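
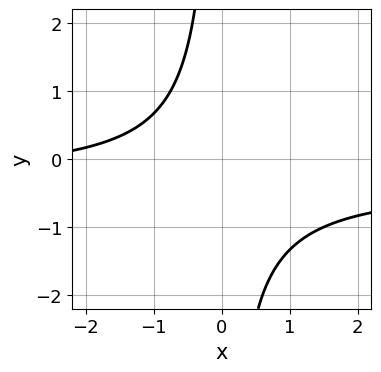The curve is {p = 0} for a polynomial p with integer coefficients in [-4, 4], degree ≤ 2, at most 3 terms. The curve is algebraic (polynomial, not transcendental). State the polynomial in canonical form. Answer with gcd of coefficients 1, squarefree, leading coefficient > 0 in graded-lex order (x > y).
Degree: the shape is more complex than any degree-1 curve, so deg p = 2.
Reading off the gridlines: it misses every integer gridline on the x-axis; no y-intercept at any integer in the box.
The integer polynomial consistent with all of this is the stated p.

3*x*y + x + 3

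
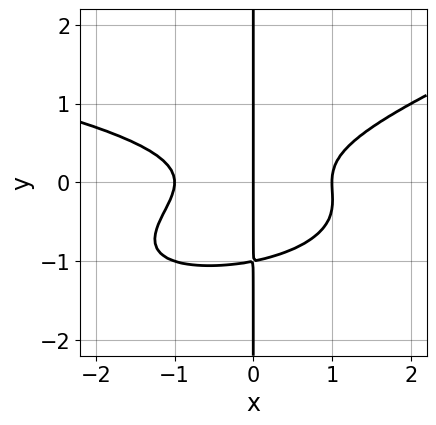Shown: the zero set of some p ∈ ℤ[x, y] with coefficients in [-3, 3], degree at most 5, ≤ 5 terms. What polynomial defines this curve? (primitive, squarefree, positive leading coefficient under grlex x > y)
x^2*y^2 - 3*x*y^3 + x^3 - 2*x*y^2 - x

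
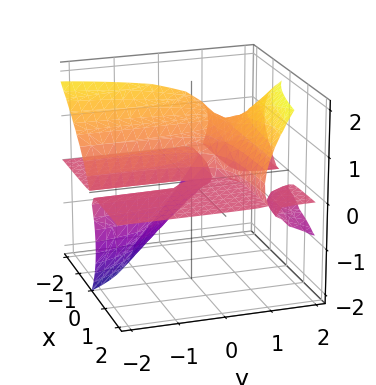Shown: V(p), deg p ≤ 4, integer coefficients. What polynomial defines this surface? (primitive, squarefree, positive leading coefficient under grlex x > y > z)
(a) There are 2 components.
(b) The degree is 3 — no degree-2 surface has this shape.
(c) Against the integer gridlines: every point of the y-axis in the box is on the surface; it crosses the z-axis at the gridline z = 0.
(d) Solving for integer coefficients yields p as stated.

x*y*z + y*z^2 - z^3 - x*z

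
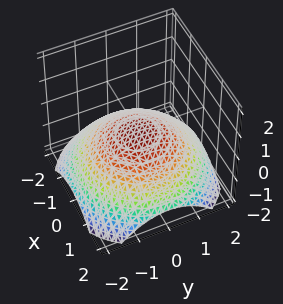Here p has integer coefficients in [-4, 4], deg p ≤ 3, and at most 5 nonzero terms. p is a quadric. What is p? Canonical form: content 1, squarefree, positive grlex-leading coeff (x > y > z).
1. Degree: a single bowl opening along one axis; a quadric, so deg p = 2.
2. By symmetry, every cross-section ⟂ z is a circle, so x, y appear only via x² + y².
3. Checking where it meets the axes: it crosses the x-axis at the gridline x = 0; it meets the z-axis at z = 0 (among the integer gridlines); it crosses the y-axis at the gridline y = 0.
4. Putting this together gives p.

x^2 + y^2 + 3*z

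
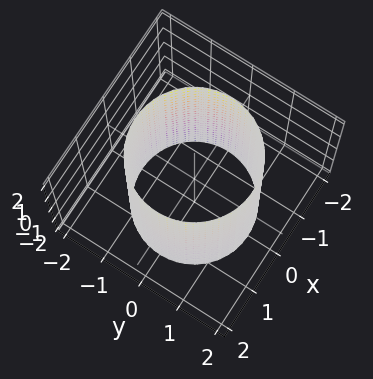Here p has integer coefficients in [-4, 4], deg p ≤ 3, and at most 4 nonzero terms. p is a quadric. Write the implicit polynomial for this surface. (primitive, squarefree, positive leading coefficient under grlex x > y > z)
1. Degree: constant cross-section along one axis; a quadric, so deg p = 2.
2. Symmetry: the z-axis is an axis of rotation, so x and y enter only as x² + y²; it's symmetric under z → −z, forcing even powers of z.
3. Observable constraints: no z-intercept at any integer in the box; a circular section at z = 0 has radius between 1 and 2.
4. Assembling these constraints gives the stated polynomial.

x^2 + y^2 - 2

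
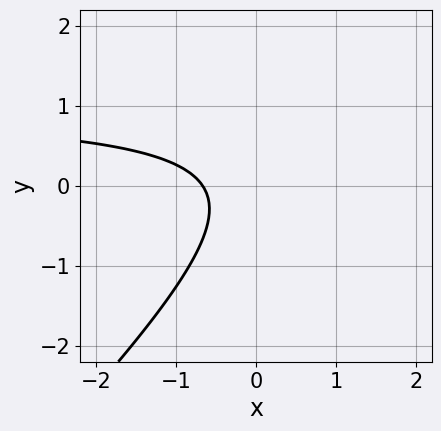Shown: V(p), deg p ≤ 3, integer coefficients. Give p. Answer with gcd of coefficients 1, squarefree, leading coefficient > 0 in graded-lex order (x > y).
First, deg p = 2.
Then, from the axis intercepts and sections: the curve avoids every integer y-axis point in the box.
Finally, solving for integer coefficients yields p as stated.

3*x*y - 3*y^2 - 3*x - 2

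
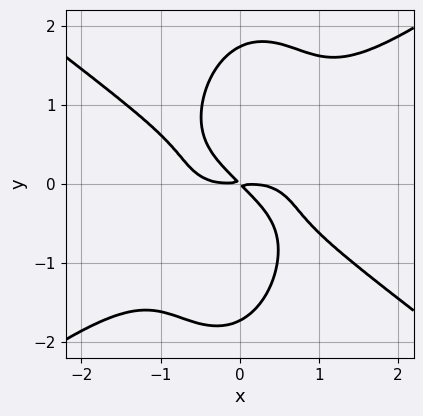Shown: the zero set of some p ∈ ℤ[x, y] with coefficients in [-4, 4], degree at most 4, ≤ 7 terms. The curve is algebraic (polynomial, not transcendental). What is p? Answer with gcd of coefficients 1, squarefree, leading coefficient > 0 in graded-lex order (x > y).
2*x^4 - 3*x^2*y^2 - y^4 + 3*x*y + 3*y^2

Degree: no degree-3 curve has this shape, so deg p = 4.
The integer polynomial consistent with all of this is the stated p.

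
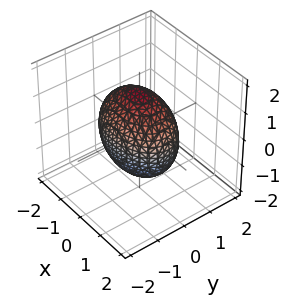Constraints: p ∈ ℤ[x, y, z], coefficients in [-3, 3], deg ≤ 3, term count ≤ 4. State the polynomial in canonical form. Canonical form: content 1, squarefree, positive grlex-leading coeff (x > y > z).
deg p = 2. A closed, bounded, convex surface; a quadric.
Symmetries: it's symmetric under z → −z, forcing even powers of z; mirror symmetry y ↦ −y ⇒ only even powers of y; it's symmetric under x → −x, forcing even powers of x.
From the visible intercepts: among the integer gridlines, it crosses the y-axis at y ∈ {-1, 1}.
The integer polynomial consistent with all of this is the stated p.

x^2 + 2*y^2 + z^2 - 2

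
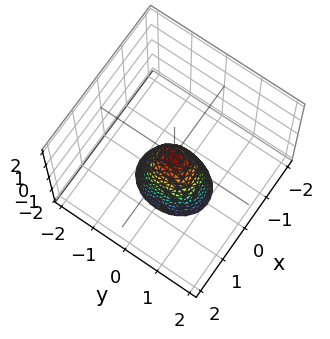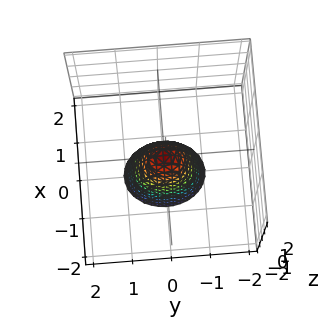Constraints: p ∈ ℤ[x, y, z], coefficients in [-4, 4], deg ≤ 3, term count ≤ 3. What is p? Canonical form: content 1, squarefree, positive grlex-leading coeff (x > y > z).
3*x^2 + 2*y^2 + z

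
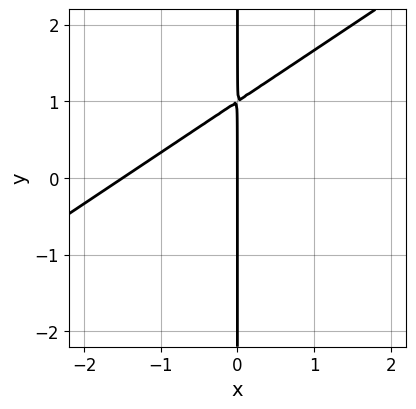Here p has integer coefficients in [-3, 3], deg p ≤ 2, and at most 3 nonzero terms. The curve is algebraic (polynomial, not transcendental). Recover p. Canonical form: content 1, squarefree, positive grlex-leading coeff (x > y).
deg p = 2. The shape is more complex than any degree-1 curve.
Against the integer gridlines: it crosses the x-axis at the gridline x = 0; the visible y-axis segment lies entirely on the curve.
Solving for integer coefficients yields p as stated.

2*x^2 - 3*x*y + 3*x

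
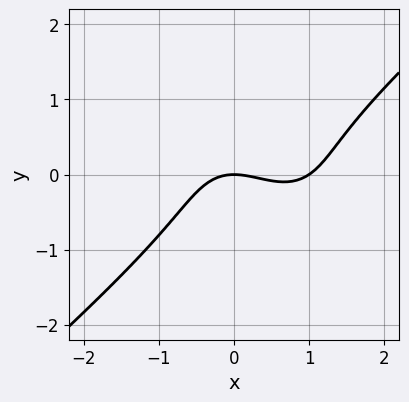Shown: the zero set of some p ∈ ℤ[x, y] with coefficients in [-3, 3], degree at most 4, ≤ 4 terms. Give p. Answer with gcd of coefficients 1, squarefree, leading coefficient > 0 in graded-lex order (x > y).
2*x^3 - 3*y^3 - 2*x^2 - 3*y

First, deg p = 3. The shape is more complex than any degree-2 curve.
Then, from the visible intercepts: among the integer gridlines, it crosses the x-axis at x ∈ {0, 1}; it meets the y-axis at y = 0 (among the integer gridlines).
Finally, together with the visible shape, these determine p as stated.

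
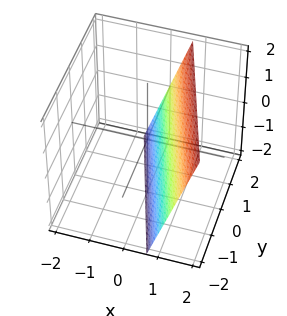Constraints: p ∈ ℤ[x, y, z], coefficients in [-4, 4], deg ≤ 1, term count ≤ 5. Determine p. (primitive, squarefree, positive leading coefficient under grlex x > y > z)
3*x + y - z - 2

First, the degree is 1 — the surface is flat (a plane).
Next, observable constraints: it crosses the y-axis at the gridline y = 2; it meets the z-axis at z = -2 (among the integer gridlines).
Finally, matching integer coefficients to the picture gives p.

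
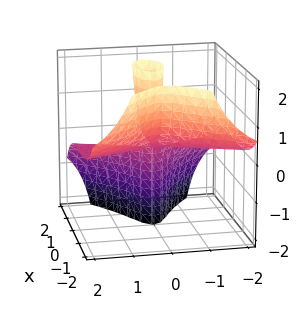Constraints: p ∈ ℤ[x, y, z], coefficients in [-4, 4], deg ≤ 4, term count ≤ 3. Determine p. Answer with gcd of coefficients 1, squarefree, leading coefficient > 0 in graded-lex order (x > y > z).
x^3 + 3*y^2*z - x*z

1. Degree: a generic line meets the surface in up to 3 points, so deg p = 3.
2. From the visible intercepts: every point of the z-axis in the box is on the surface; every point of the y-axis in the box is on the surface; one x-axis crossing is at x = 0.
3. Solving for integer coefficients yields p as stated.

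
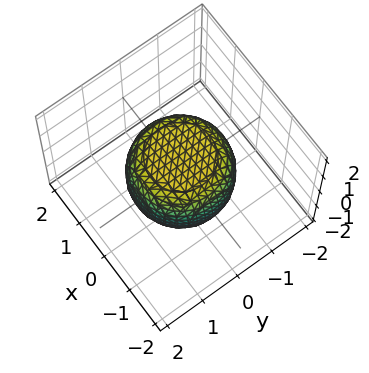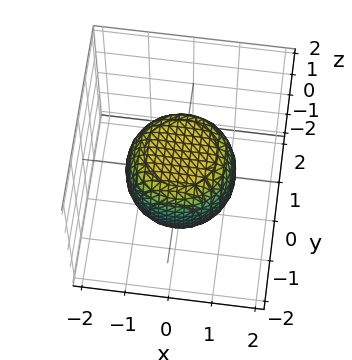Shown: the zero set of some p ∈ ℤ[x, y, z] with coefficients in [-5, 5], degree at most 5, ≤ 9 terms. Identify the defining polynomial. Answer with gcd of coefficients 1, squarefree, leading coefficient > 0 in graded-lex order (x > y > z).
First, deg p = 4. No degree-3 surface has this shape.
Then, by symmetry, the surface is invariant under rotation about z: p = q(x² + y², z).
Then, from the axis intercepts and sections: the z-axis gridline crossings are at z ∈ {-1, 1}; a circular section at z = -1 has radius between 0 and 1.
Finally, the integer polynomial consistent with all of this is the stated p.

2*x^4 + 4*x^2*y^2 + 2*y^4 - x^2 - y^2 + 3*z^2 - 3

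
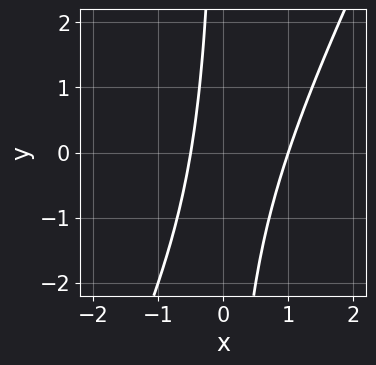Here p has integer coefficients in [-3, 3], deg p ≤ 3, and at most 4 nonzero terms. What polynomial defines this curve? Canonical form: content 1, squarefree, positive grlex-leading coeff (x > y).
2*x^2 - x*y - x - 1

The degree is 2 — the shape is more complex than any degree-1 curve.
Checking where it meets the axes: one x-axis crossing is at x = 1; it misses every integer gridline on the y-axis.
Fitting integer coefficients to these (and the overall shape) gives p.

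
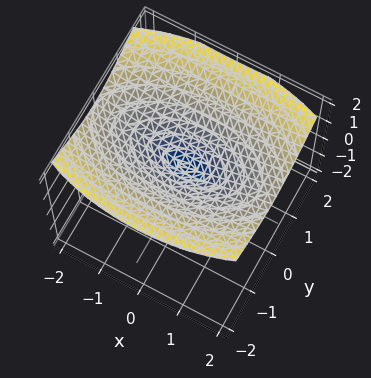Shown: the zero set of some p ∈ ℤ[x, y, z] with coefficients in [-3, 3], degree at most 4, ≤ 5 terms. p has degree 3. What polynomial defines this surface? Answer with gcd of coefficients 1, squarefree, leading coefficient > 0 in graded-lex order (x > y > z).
(a) The degree is 3 — a generic line meets the surface in up to 3 points.
(b) Putting this together gives p.

2*z^3 - x^2 - 3*y^2 - z^2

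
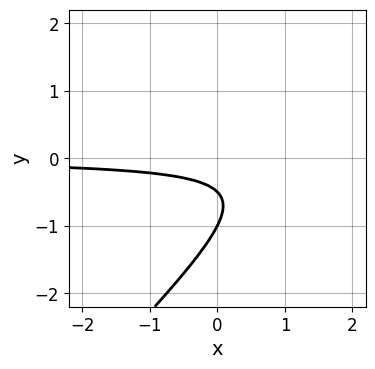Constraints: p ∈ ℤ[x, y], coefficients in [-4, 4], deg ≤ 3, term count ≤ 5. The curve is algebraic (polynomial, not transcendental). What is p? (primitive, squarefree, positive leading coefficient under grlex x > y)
2*x*y - 2*y^2 - 3*y - 1

First, degree: no degree-1 curve has this shape, so deg p = 2.
Next, from the visible intercepts: it crosses the y-axis at the gridline y = -1; it misses every integer gridline on the x-axis.
Finally, the integer polynomial consistent with all of this is the stated p.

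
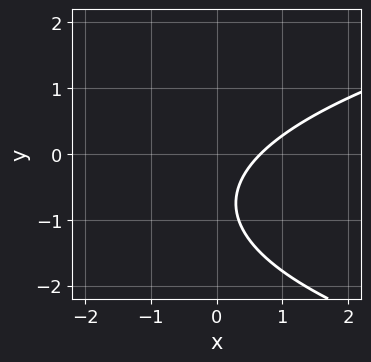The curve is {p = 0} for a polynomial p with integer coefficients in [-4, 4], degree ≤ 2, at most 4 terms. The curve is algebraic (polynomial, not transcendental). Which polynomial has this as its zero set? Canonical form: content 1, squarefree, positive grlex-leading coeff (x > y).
2*y^2 - 3*x + 3*y + 2

First, deg p = 2. No degree-1 curve has this shape.
Next, checking where it meets the axes: the curve avoids every integer y-axis point in the box.
Finally, together with the visible shape, these determine p as stated.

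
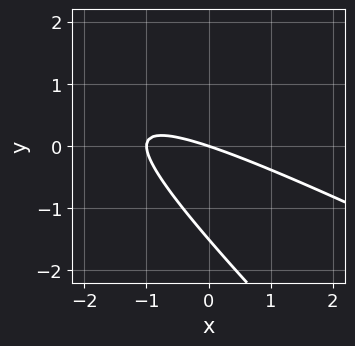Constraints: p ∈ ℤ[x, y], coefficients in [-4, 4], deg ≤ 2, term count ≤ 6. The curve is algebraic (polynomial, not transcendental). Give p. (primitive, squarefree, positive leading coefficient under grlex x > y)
x^2 + 3*x*y + 2*y^2 + x + 3*y

First, degree: a generic line meets the curve in up to 2 points, so deg p = 2.
Then, against the integer gridlines: among the integer gridlines, it crosses the x-axis at x ∈ {-1, 0}; it meets the y-axis at y = 0 (among the integer gridlines).
Finally, these observations pin down the coefficients.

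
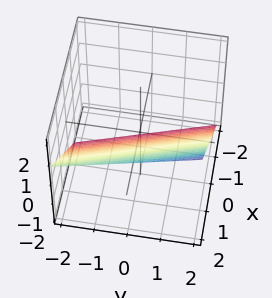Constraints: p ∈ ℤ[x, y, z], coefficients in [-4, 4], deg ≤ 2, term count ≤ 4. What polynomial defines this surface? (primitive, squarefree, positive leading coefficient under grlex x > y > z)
3*x + y - 3*z - 2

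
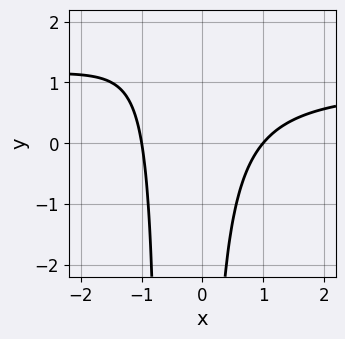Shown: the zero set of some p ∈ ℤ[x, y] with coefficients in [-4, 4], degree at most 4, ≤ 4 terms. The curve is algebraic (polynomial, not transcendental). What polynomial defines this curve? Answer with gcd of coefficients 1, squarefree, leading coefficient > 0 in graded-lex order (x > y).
3*x^2*y - 3*x^2 + 2*x*y + 3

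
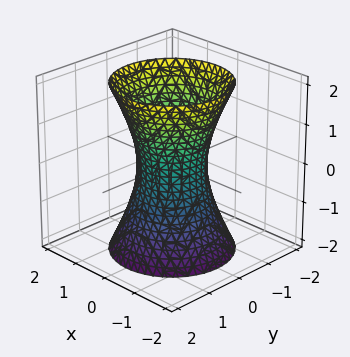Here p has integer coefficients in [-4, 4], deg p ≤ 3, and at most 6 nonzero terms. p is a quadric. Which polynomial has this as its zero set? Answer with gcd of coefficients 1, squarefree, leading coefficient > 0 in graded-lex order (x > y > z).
1. The degree is 2 — one connected sheet with a waist; a quadric.
2. Symmetries: it's symmetric under z → −z, forcing even powers of z; rotational symmetry about the z-axis ⇒ p depends on x, y only through x² + y².
3. Checking where it meets the axes: the surface avoids every integer z-axis point in the box; a circular section at z = 2 has radius between 1 and 2.
4. These observations pin down the coefficients.

3*x^2 + 3*y^2 - z^2 - 2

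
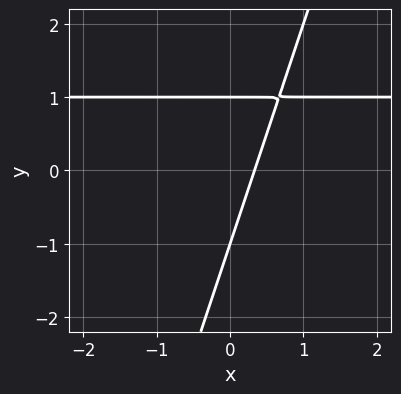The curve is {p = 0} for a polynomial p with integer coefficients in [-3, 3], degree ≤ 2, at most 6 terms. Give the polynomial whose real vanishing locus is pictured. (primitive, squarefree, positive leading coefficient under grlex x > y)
(a) Degree: the shape is more complex than any degree-1 curve, so deg p = 2.
(b) Against the integer gridlines: the y-axis gridline crossings are at y ∈ {-1, 1}.
(c) The integer polynomial consistent with all of this is the stated p.

3*x*y - y^2 - 3*x + 1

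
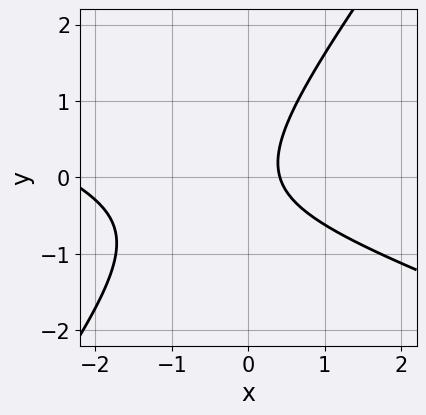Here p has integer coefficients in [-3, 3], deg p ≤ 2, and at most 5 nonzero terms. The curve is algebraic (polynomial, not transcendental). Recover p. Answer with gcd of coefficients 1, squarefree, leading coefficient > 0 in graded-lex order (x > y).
Degree: the shape is more complex than any degree-1 curve, so deg p = 2.
Reading off the gridlines: the curve avoids every integer y-axis point in the box.
Assembling these constraints gives the stated polynomial.

x^2 + 2*x*y - 2*y^2 + 2*x - 1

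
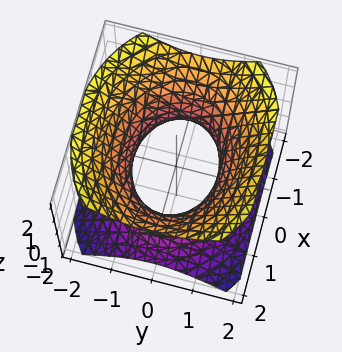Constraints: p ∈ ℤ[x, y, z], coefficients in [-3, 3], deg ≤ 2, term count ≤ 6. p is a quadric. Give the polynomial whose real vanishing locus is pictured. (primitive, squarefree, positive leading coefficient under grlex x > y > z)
1. Degree: one connected sheet with a waist; a quadric, so deg p = 2.
2. Symmetries: it's symmetric under z → −z, forcing even powers of z; mirror symmetry x ↦ −x ⇒ only even powers of x; it's symmetric under y → −y, forcing even powers of y.
3. Reading off the gridlines: the y-axis gridline crossings are at y ∈ {-1, 1}; the surface avoids every integer z-axis point in the box.
4. Together with the visible shape, these determine p as stated.

2*x^2 + 3*y^2 - 3*z^2 - 3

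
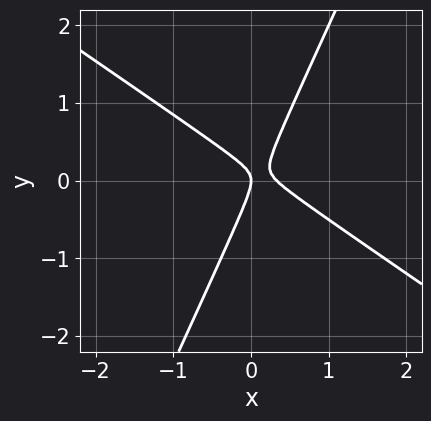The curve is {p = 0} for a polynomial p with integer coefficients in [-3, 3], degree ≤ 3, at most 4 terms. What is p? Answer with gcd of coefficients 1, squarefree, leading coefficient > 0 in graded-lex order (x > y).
3*x^2 + 3*x*y - 2*y^2 - x

1. Degree: no degree-1 curve has this shape, so deg p = 2.
2. Checking where it meets the axes: one x-axis crossing is at x = 0; one y-axis crossing is at y = 0.
3. Fitting integer coefficients to these (and the overall shape) gives p.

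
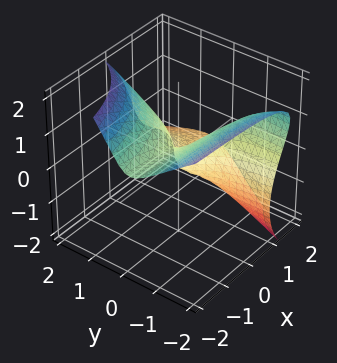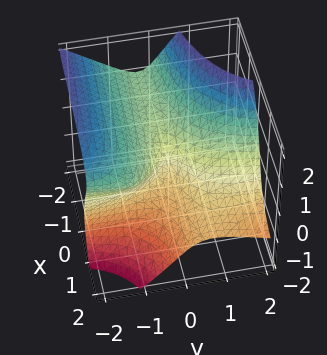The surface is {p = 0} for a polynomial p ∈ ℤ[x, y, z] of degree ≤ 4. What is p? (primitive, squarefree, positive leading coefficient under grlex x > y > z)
deg p = 3.
Checking where it meets the axes: it crosses the y-axis at the gridline y = 0; it meets the x-axis at x = 0 (among the integer gridlines); it meets the z-axis at z = 0 (among the integer gridlines).
Matching integer coefficients to the picture gives p.

3*x*y^2 + 3*x*y*z + 2*z^3 - 3*y^2 + x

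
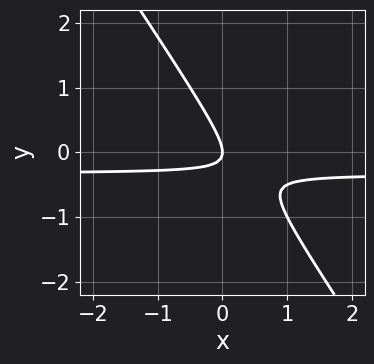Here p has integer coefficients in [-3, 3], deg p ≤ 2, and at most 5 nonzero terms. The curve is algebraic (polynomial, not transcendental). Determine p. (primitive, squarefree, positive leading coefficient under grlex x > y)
3*x*y + 2*y^2 + x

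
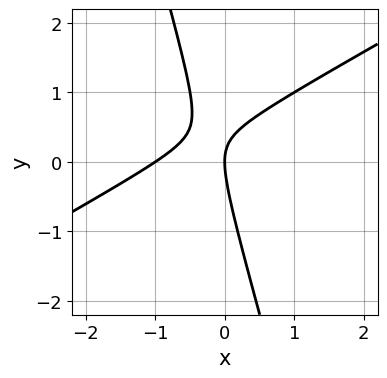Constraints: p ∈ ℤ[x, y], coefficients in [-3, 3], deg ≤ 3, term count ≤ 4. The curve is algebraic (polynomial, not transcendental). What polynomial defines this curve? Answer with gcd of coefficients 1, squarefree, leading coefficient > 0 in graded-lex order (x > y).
2*x^2 - 3*x*y - y^2 + 2*x

(a) deg p = 2.
(b) Observable constraints: it meets the y-axis at y = 0 (among the integer gridlines); the x-axis gridline crossings are at x ∈ {-1, 0}.
(c) Assembling these constraints gives the stated polynomial.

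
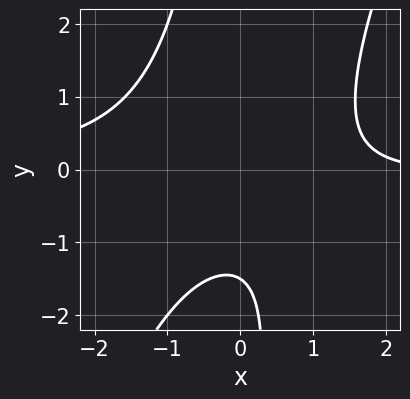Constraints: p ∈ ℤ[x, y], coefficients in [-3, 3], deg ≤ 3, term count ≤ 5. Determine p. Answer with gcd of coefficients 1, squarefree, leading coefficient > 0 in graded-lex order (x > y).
2*x^2*y - x*y^2 + x - 2*y - 3

1. The degree is 3 — no degree-2 curve has this shape.
2. Reading off the gridlines: no x-intercept at any integer in the box.
3. The integer polynomial consistent with all of this is the stated p.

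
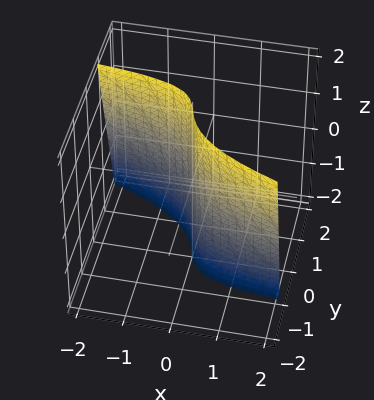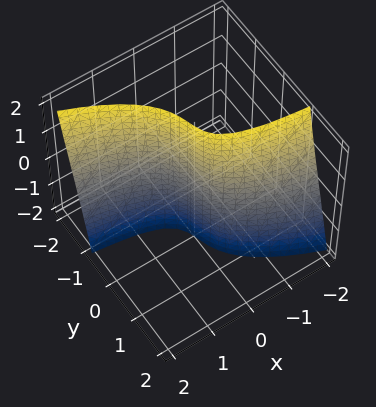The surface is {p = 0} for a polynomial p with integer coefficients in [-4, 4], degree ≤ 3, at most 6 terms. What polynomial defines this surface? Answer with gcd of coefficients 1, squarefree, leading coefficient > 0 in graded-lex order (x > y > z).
x*y*z - 2*y^3 - 3*x - y

First, the degree is 3 — a generic line meets the surface in up to 3 points.
Next, reading off the gridlines: the visible z-axis segment lies entirely on the surface; it crosses the x-axis at the gridline x = 0; one y-axis crossing is at y = 0.
Finally, these observations pin down the coefficients.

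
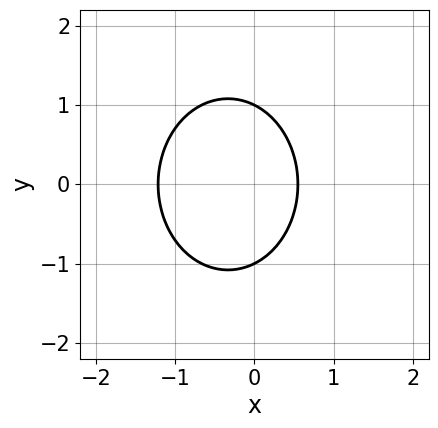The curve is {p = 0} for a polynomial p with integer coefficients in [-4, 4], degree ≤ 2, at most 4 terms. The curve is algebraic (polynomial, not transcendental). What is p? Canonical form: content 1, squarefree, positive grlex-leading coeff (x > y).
First, the degree is 2 — the shape is more complex than any degree-1 curve.
Then, symmetries: the y ↦ −y reflection is a symmetry, so y appears only in even powers.
Next, from the visible intercepts: among the integer gridlines, it crosses the y-axis at y ∈ {-1, 1}.
Finally, putting this together gives p.

3*x^2 + 2*y^2 + 2*x - 2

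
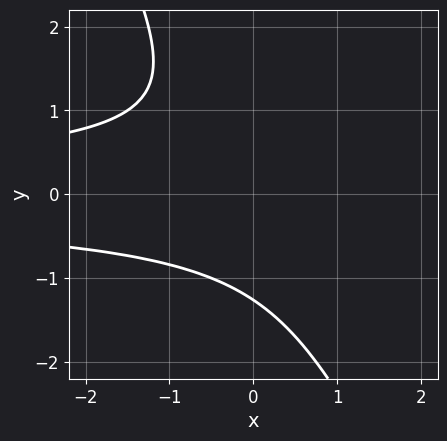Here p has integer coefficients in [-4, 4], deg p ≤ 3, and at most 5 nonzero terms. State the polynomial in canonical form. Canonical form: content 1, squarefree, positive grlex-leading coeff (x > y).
deg p = 3. A generic line meets the curve in up to 3 points.
Observable constraints: the curve avoids every integer x-axis point in the box.
The integer polynomial consistent with all of this is the stated p.

2*x*y^2 + y^3 + 2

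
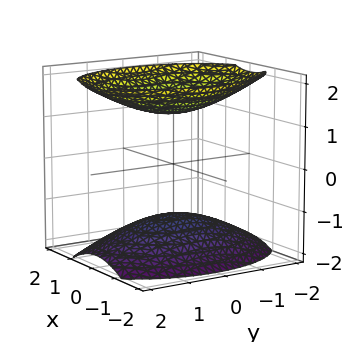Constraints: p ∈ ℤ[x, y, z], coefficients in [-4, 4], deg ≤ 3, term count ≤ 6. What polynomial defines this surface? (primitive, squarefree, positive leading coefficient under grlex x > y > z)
2*x^2 + y^2 - 2*z^2 + 3

1. The picture has 2 separate pieces.
2. The degree is 2 — two sheets facing apart; a quadric.
3. Symmetries: the x ↦ −x reflection is a symmetry, so x appears only in even powers; the z ↦ −z reflection is a symmetry, so z appears only in even powers; the y ↦ −y reflection is a symmetry, so y appears only in even powers.
4. Observable constraints: the surface avoids every integer y-axis point in the box; it misses every integer gridline on the x-axis.
5. Fitting integer coefficients to these (and the overall shape) gives p.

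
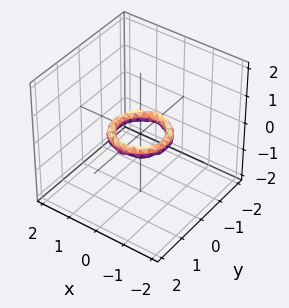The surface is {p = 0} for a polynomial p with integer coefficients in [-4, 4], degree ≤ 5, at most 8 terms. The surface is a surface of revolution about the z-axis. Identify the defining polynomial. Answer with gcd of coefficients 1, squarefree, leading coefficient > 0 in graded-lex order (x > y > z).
2*x^4 + 4*x^2*y^2 + 2*y^4 - 3*x^2 - 3*y^2 + 3*z^2 + 1

First, degree: the shape is more complex than any degree-3 surface, so deg p = 4.
Then, symmetry: every cross-section ⟂ z is a circle, so x, y appear only via x² + y².
Then, observable constraints: a circular section at z = 0 has radius between 0 and 1; the x-axis gridline crossings are at x ∈ {-1, 1}; the y-axis gridline crossings are at y ∈ {-1, 1}.
Finally, fitting integer coefficients to these (and the overall shape) gives p.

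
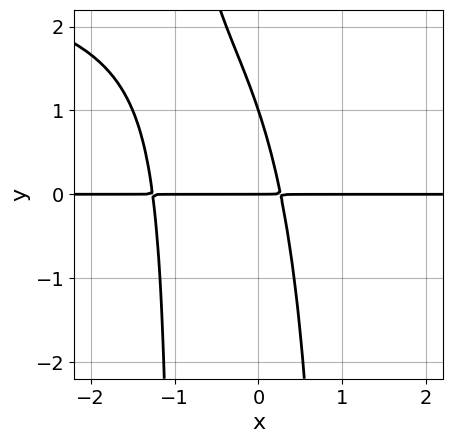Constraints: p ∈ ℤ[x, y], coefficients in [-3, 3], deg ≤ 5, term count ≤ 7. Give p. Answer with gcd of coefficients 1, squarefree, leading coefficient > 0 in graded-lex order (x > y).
1. The degree is 4 — a generic line meets the curve in up to 4 points.
2. Reading off the gridlines: the visible x-axis segment lies entirely on the curve; the y-axis gridline crossings are at y ∈ {0, 1}.
3. Assembling these constraints gives the stated polynomial.

x^2*y^2 - 3*x^2*y - 3*x*y - y^2 + y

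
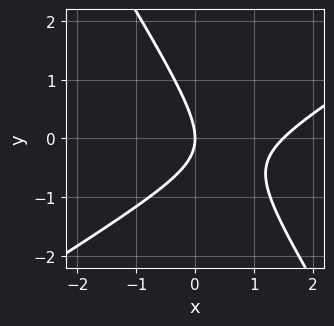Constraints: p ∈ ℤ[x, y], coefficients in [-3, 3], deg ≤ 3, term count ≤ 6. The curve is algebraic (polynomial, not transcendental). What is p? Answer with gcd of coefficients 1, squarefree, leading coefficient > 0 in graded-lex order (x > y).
deg p = 2. The shape is more complex than any degree-1 curve.
Observable constraints: it meets the x-axis at x = 0 (among the integer gridlines); it crosses the y-axis at the gridline y = 0.
Putting this together gives p.

2*x^2 - 2*x*y - 2*y^2 - 3*x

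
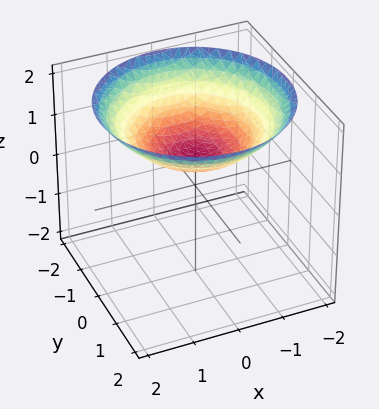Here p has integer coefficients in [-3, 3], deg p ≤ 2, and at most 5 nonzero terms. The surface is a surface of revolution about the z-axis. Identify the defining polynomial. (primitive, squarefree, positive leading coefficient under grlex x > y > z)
x^2 + y^2 - 3*z + 2

(a) The degree is 2 — no degree-1 surface has this shape.
(b) Symmetries: every cross-section ⟂ z is a circle, so x, y appear only via x² + y².
(c) From the axis intercepts and sections: a circular section at z = 1 has radius exactly 1; it misses every integer gridline on the y-axis.
(d) Fitting integer coefficients to these (and the overall shape) gives p.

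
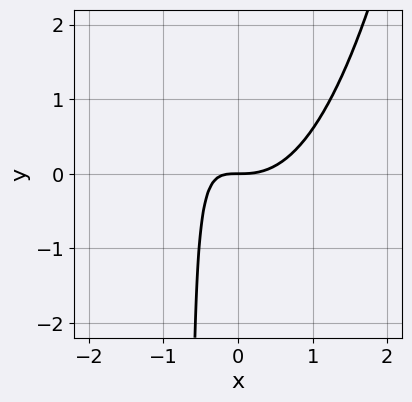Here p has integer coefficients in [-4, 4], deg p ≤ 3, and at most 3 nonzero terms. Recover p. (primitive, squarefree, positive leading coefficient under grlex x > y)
1. The degree is 3 — no degree-2 curve has this shape.
2. Checking where it meets the axes: it meets the x-axis at x = 0 (among the integer gridlines); it meets the y-axis at y = 0 (among the integer gridlines).
3. The integer polynomial consistent with all of this is the stated p.

3*x^3 - 3*x*y - 2*y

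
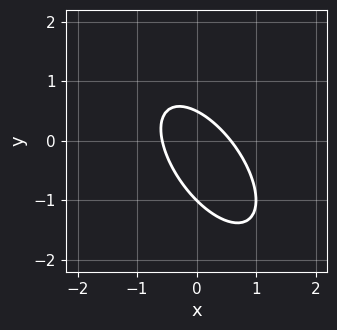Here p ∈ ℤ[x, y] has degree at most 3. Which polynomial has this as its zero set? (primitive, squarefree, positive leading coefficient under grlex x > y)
The degree is 2 — the shape is more complex than any degree-1 curve.
Observable constraints: one y-axis crossing is at y = -1.
Matching integer coefficients to the picture gives p.

3*x^2 + 3*x*y + 2*y^2 + y - 1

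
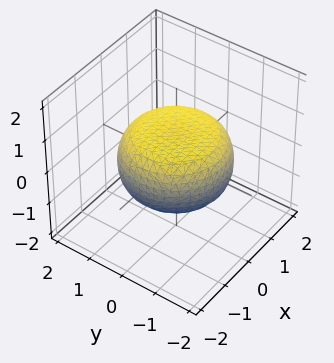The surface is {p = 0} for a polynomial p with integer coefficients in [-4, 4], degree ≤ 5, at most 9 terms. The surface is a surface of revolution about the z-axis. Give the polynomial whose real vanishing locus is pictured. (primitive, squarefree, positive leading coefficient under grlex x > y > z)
(a) The degree is 4 — no degree-3 surface has this shape.
(b) Symmetries: every cross-section ⟂ z is a circle, so x, y appear only via x² + y².
(c) Observable constraints: a circular section at z = 0 has radius between 1 and 2.
(d) These observations pin down the coefficients.

x^4 + 2*x^2*y^2 + y^4 - x^2 - y^2 + 3*z^2 - 2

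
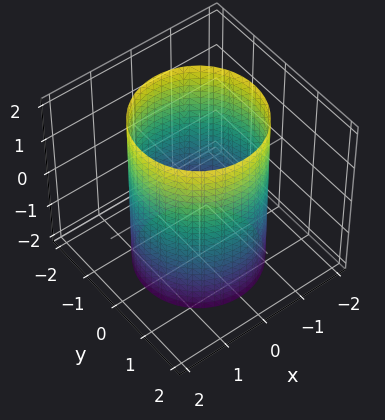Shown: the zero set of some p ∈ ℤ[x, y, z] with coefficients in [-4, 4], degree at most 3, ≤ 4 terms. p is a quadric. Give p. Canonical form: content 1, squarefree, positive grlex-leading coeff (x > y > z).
1. Degree: a cylinder; a quadric, so deg p = 2.
2. Symmetries: the z ↦ −z reflection is a symmetry, so z appears only in even powers; the z-axis is an axis of rotation, so x and y enter only as x² + y².
3. Checking where it meets the axes: no z-intercept at any integer in the box; a circular section at z = 2 has radius between 1 and 2.
4. Assembling these constraints gives the stated polynomial.

x^2 + y^2 - 2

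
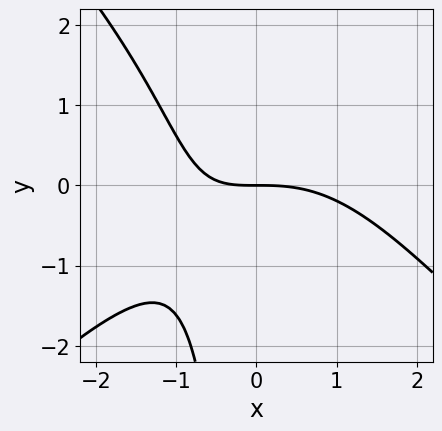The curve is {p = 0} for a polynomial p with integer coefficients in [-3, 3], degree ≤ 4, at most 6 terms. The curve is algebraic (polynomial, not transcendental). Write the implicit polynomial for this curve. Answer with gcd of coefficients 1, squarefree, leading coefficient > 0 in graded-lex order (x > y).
(a) deg p = 3.
(b) Checking where it meets the axes: one x-axis crossing is at x = 0; it crosses the y-axis at the gridline y = 0.
(c) Assembling these constraints gives the stated polynomial.

x^3 - x*y^2 + 2*x*y + 3*y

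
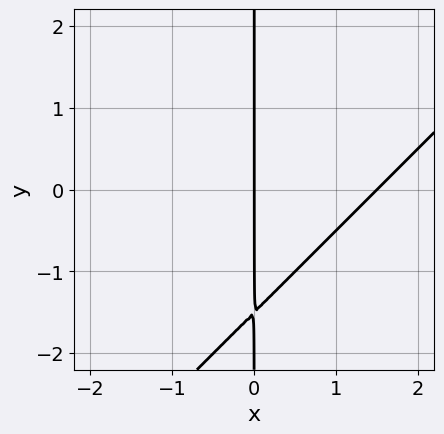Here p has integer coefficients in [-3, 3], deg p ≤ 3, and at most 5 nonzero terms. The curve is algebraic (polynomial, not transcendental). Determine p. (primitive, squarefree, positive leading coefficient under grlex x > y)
2*x^2 - 2*x*y - 3*x

1. Degree: the shape is more complex than any degree-1 curve, so deg p = 2.
2. Reading off the gridlines: the visible y-axis segment lies entirely on the curve; it crosses the x-axis at the gridline x = 0.
3. Putting this together gives p.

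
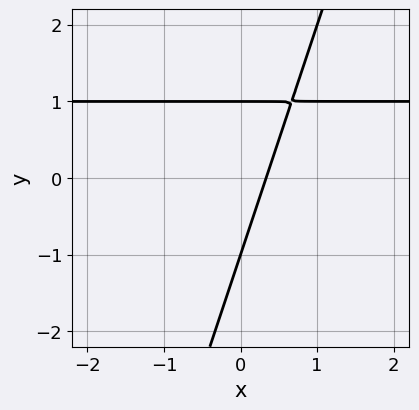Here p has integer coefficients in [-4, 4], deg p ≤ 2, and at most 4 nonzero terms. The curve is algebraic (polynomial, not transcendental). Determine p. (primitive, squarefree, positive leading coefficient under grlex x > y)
1. deg p = 2. A generic line meets the curve in up to 2 points.
2. Observable constraints: the y-axis gridline crossings are at y ∈ {-1, 1}.
3. Together with the visible shape, these determine p as stated.

3*x*y - y^2 - 3*x + 1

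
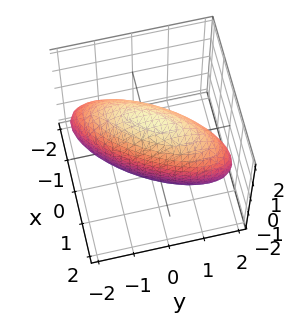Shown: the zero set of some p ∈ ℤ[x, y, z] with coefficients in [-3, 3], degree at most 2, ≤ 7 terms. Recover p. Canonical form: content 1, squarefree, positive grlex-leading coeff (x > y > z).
2*x^2 - 2*x*y + y^2 + z^2 - 2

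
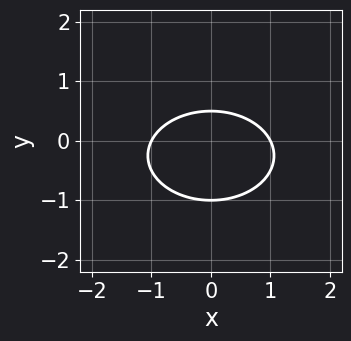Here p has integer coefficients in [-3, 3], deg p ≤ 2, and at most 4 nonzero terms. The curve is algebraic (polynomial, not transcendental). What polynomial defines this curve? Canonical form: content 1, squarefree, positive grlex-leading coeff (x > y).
x^2 + 2*y^2 + y - 1

First, deg p = 2.
Then, symmetries: mirror symmetry x ↦ −x ⇒ only even powers of x.
Next, from the axis intercepts and sections: it crosses the y-axis at the gridline y = -1; the x-axis gridline crossings are at x ∈ {-1, 1}.
Finally, solving for integer coefficients yields p as stated.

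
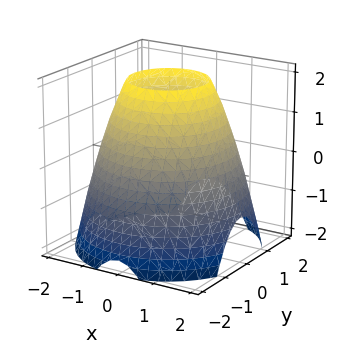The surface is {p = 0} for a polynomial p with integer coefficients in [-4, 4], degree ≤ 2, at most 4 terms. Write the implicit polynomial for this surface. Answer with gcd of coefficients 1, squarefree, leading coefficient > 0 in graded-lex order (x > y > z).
x^2 + y^2 + z - 3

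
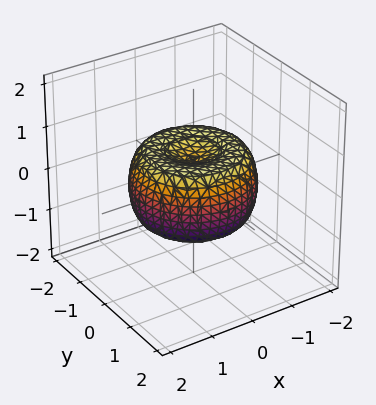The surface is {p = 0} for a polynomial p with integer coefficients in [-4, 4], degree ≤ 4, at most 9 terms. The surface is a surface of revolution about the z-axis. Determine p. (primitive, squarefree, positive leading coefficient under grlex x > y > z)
1. Degree: a generic line meets the surface in up to 4 points, so deg p = 4.
2. Symmetries: rotational symmetry about the z-axis ⇒ p depends on x, y only through x² + y².
3. Reading off the gridlines: a circular section at z = 0 has radius between 1 and 2.
4. Solving for integer coefficients yields p as stated.

2*x^4 + 4*x^2*y^2 + 2*y^4 - 3*x^2 - 3*y^2 + 3*z^2 - 1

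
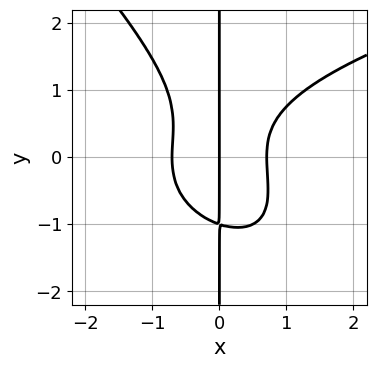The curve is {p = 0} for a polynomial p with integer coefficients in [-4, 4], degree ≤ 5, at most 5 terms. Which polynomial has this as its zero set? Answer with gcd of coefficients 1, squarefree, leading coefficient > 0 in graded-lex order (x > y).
x^2*y^2 + x*y^3 - 2*x^3 + x

First, degree: the shape is more complex than any degree-3 curve, so deg p = 4.
Then, checking where it meets the axes: every point of the y-axis in the box is on the curve; it meets the x-axis at x = 0 (among the integer gridlines).
Finally, putting this together gives p.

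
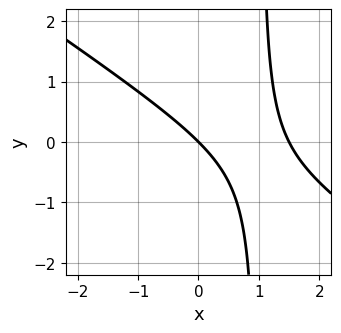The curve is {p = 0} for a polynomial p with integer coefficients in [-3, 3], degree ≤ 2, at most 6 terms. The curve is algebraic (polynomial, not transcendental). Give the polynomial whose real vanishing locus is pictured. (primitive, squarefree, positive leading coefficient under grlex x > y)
1. Degree: the shape is more complex than any degree-1 curve, so deg p = 2.
2. Against the integer gridlines: it meets the y-axis at y = 0 (among the integer gridlines); it crosses the x-axis at the gridline x = 0.
3. The integer polynomial consistent with all of this is the stated p.

2*x^2 + 3*x*y - 3*x - 3*y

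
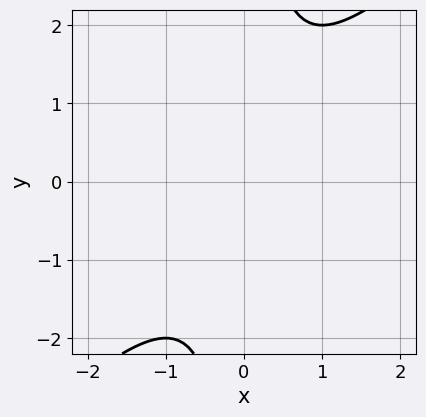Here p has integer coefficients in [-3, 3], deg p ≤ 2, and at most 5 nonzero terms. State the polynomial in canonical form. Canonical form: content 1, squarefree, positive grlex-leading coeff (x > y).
x^2 - x*y + 1

Degree: no degree-1 curve has this shape, so deg p = 2.
Against the integer gridlines: it misses every integer gridline on the x-axis; it misses every integer gridline on the y-axis.
Putting this together gives p.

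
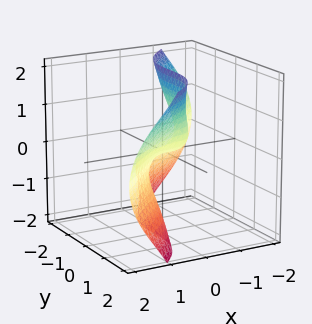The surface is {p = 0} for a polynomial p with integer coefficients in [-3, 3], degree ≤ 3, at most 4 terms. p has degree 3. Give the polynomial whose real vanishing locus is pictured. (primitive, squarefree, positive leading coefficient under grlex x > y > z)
(a) deg p = 3.
(b) Checking where it meets the axes: one z-axis crossing is at z = 0; it meets the x-axis at x = 0 (among the integer gridlines); it meets the y-axis at y = 0 (among the integer gridlines).
(c) Together with the visible shape, these determine p as stated.

x^3 + 2*x*z^2 - y^3 + z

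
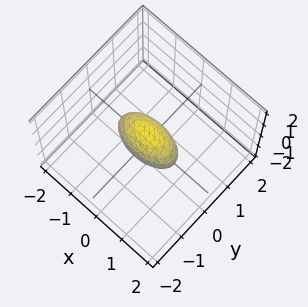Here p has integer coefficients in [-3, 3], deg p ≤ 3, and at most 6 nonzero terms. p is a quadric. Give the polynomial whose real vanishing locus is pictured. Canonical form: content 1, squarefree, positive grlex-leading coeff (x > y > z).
1. The degree is 2 — bounded and convex; a quadric.
2. Symmetries: mirror symmetry y ↦ −y ⇒ only even powers of y; mirror symmetry z ↦ −z ⇒ only even powers of z; it's symmetric under x → −x, forcing even powers of x.
3. From the visible intercepts: among the integer gridlines, it crosses the x-axis at x ∈ {-1, 1}.
4. Putting this together gives p.

x^2 + 3*y^2 + 2*z^2 - 1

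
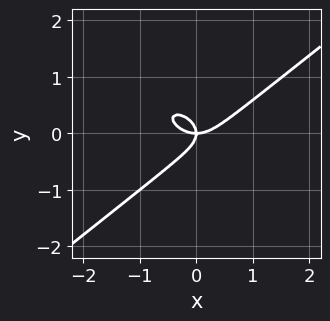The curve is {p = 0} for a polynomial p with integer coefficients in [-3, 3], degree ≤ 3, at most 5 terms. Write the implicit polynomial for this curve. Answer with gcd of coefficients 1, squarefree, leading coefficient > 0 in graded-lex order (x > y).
x^3 - 2*y^3 - x*y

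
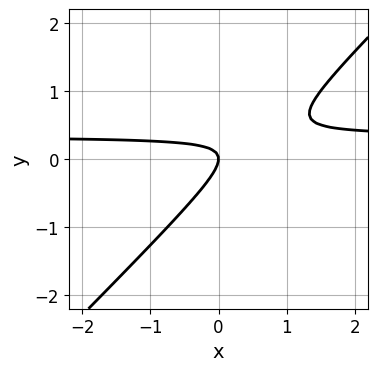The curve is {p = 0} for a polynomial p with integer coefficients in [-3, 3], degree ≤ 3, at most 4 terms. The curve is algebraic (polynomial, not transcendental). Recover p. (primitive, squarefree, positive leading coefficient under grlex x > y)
First, the degree is 2 — the shape is more complex than any degree-1 curve.
Next, reading off the gridlines: one x-axis crossing is at x = 0; one y-axis crossing is at y = 0.
Finally, matching integer coefficients to the picture gives p.

3*x*y - 3*y^2 - x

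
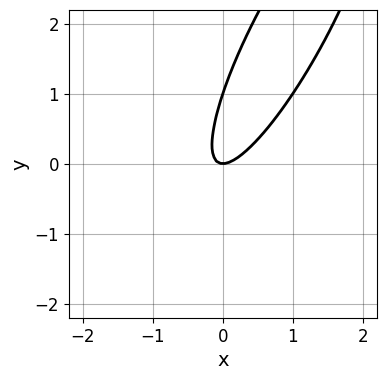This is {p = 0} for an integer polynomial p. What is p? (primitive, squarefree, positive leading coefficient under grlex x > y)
First, deg p = 2. A generic line meets the curve in up to 2 points.
Next, observable constraints: among the integer gridlines, it crosses the y-axis at y ∈ {0, 1}; it crosses the x-axis at the gridline x = 0.
Finally, matching integer coefficients to the picture gives p.

3*x^2 - 3*x*y + y^2 - y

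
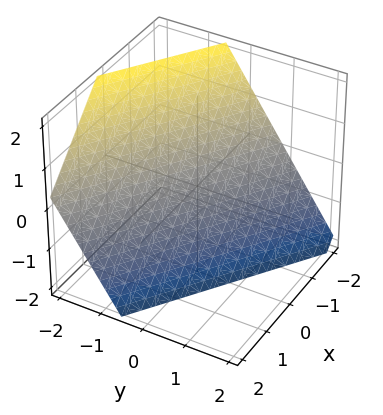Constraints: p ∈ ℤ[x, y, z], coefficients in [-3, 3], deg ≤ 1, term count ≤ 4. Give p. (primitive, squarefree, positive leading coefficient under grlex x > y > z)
(a) Degree: every cross-section is a straight line — this is a plane, so deg p = 1.
(b) Checking where it meets the axes: it meets the x-axis at x = -1 (among the integer gridlines); it meets the z-axis at z = -1 (among the integer gridlines).
(c) Fitting integer coefficients to these (and the overall shape) gives p.

2*x + 3*y + 2*z + 2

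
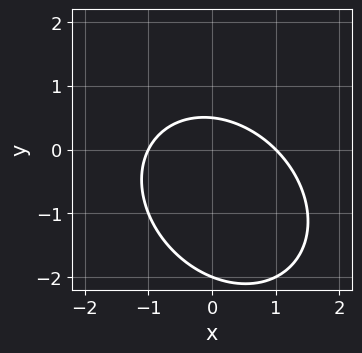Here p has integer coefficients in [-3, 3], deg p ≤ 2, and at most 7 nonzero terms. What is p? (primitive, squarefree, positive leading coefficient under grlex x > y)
2*x^2 + x*y + 2*y^2 + 3*y - 2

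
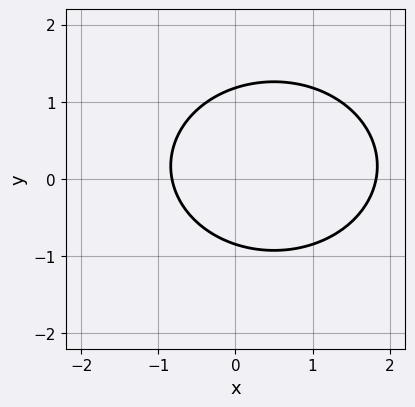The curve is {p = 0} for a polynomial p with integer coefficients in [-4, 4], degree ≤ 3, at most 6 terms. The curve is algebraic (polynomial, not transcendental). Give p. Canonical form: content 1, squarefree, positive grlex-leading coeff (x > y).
First, deg p = 2. A generic line meets the curve in up to 2 points.
Finally, the integer polynomial consistent with all of this is the stated p.

2*x^2 + 3*y^2 - 2*x - y - 3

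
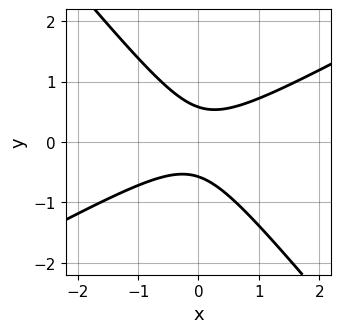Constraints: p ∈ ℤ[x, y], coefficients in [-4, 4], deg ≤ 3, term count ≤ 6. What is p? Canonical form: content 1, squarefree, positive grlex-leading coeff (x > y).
2*x^2 - 2*x*y - 3*y^2 + 1

1. The degree is 2 — a generic line meets the curve in up to 2 points.
2. Against the integer gridlines: it misses every integer gridline on the x-axis.
3. Solving for integer coefficients yields p as stated.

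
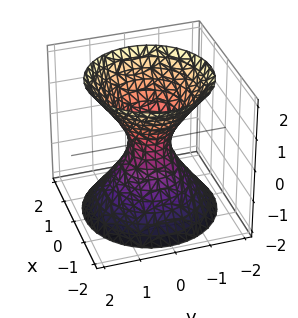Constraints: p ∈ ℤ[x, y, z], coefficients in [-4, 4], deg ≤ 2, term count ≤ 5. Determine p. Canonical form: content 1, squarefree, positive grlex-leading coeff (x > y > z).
3*x^2 + 3*y^2 - 2*z^2 - 1

(a) deg p = 2. A generic line meets the surface in up to 2 points.
(b) Symmetries: the z-axis is an axis of rotation, so x and y enter only as x² + y².
(c) Checking where it meets the axes: the surface avoids every integer z-axis point in the box; a circular section at z = -2 has radius between 1 and 2.
(d) Fitting integer coefficients to these (and the overall shape) gives p.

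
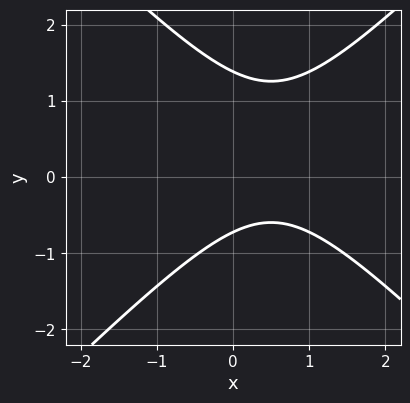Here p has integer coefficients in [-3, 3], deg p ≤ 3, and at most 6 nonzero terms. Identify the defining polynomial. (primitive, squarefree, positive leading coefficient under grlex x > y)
3*x^2 - 3*y^2 - 3*x + 2*y + 3

deg p = 2. No degree-1 curve has this shape.
Checking where it meets the axes: the curve avoids every integer x-axis point in the box.
The integer polynomial consistent with all of this is the stated p.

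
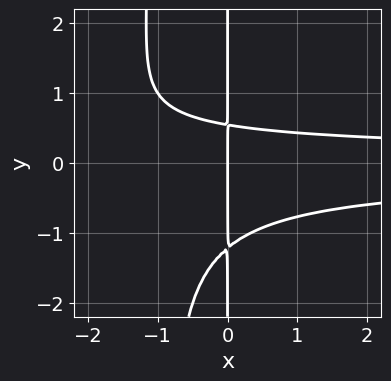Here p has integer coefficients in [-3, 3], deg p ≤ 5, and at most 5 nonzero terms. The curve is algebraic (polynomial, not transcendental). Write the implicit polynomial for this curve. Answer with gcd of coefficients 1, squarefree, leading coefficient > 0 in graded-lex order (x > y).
3*x^2*y^2 + 3*x*y^2 + 2*x*y - 2*x

First, degree: a generic line meets the curve in up to 4 points, so deg p = 4.
Next, from the visible intercepts: the visible y-axis segment lies entirely on the curve; one x-axis crossing is at x = 0.
Finally, matching integer coefficients to the picture gives p.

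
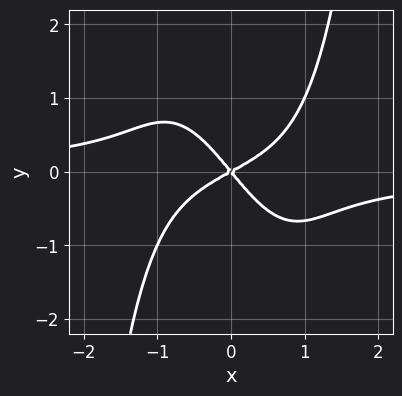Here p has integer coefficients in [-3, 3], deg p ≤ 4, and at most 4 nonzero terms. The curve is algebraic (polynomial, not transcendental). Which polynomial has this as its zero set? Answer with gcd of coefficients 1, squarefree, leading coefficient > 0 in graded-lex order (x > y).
3*x^3*y + 2*x^2 - 2*x*y - 3*y^2

First, the degree is 4 — a generic line meets the curve in up to 4 points.
Next, against the integer gridlines: it crosses the x-axis at the gridline x = 0; one y-axis crossing is at y = 0.
Finally, together with the visible shape, these determine p as stated.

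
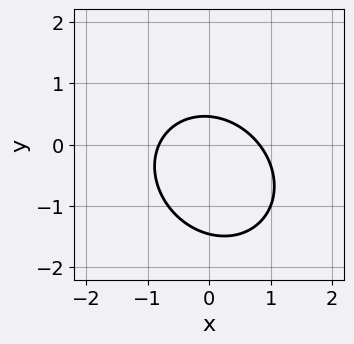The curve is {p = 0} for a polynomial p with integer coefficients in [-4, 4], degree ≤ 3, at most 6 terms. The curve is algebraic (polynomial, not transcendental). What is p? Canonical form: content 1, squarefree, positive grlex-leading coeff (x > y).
The degree is 2 — a generic line meets the curve in up to 2 points.
The integer polynomial consistent with all of this is the stated p.

3*x^2 + x*y + 3*y^2 + 3*y - 2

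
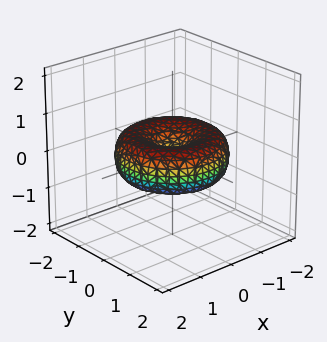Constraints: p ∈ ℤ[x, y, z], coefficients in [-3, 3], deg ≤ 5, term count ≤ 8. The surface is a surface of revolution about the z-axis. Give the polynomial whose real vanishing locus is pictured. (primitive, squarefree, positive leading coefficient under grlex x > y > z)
x^4 + 2*x^2*y^2 + y^4 - 2*x^2 - 2*y^2 + 3*z^2

The degree is 4 — a generic line meets the surface in up to 4 points.
By symmetry, every cross-section ⟂ z is a circle, so x, y appear only via x² + y².
Observable constraints: one x-axis crossing is at x = 0; it meets the y-axis at y = 0 (among the integer gridlines); it meets the z-axis at z = 0 (among the integer gridlines); a circular section at z = 0 has radius between 1 and 2.
These observations pin down the coefficients.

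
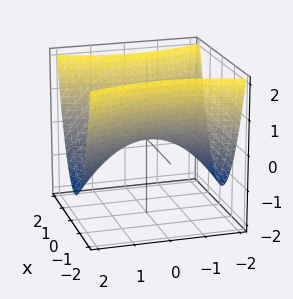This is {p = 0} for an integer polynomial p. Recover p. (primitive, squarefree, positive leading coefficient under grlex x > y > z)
3*x^2 - y^2 - 3*z

First, degree: a hyperbolic paraboloid; a quadric, so deg p = 2.
Then, symmetries: mirror symmetry x ↦ −x ⇒ only even powers of x; the y ↦ −y reflection is a symmetry, so y appears only in even powers.
Then, checking where it meets the axes: it crosses the x-axis at the gridline x = 0; one z-axis crossing is at z = 0; it crosses the y-axis at the gridline y = 0.
Finally, matching integer coefficients to the picture gives p.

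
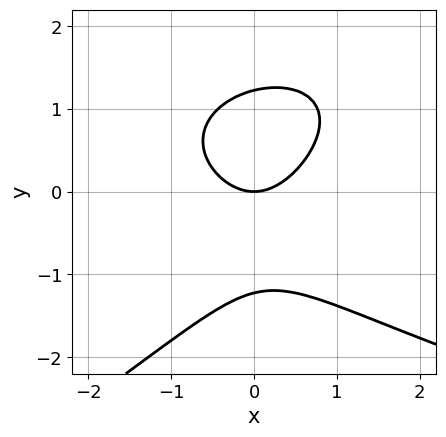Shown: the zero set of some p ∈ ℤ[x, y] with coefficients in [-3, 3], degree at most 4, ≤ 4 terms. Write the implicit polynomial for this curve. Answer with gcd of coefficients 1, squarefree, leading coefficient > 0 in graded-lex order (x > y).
First, the degree is 3 — no degree-2 curve has this shape.
Then, checking where it meets the axes: it crosses the y-axis at the gridline y = 0; one x-axis crossing is at x = 0.
Finally, matching integer coefficients to the picture gives p.

x*y^2 - 2*y^3 - 3*x^2 + 3*y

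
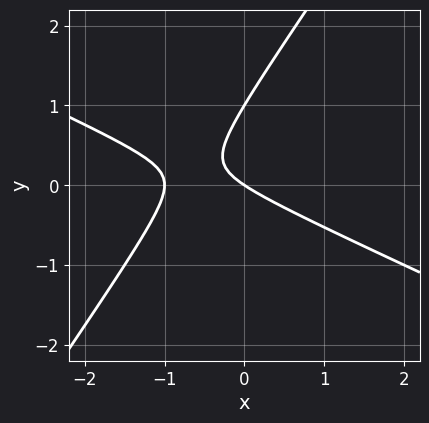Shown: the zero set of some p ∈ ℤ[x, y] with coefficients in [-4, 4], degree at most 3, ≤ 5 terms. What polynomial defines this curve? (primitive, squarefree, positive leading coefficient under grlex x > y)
2*x^2 + 3*x*y - 3*y^2 + 2*x + 3*y

The degree is 2 — a generic line meets the curve in up to 2 points.
Checking where it meets the axes: among the integer gridlines, it crosses the y-axis at y ∈ {0, 1}; the x-axis gridline crossings are at x ∈ {-1, 0}.
Matching integer coefficients to the picture gives p.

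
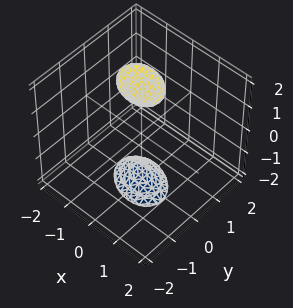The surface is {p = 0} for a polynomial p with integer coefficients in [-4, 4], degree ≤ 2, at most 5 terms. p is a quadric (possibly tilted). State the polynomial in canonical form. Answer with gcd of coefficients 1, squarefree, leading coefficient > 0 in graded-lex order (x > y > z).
First, there are 2 components. They look like related sheets of one shape, so recover p as a whole.
Next, degree: the shape is more complex than any degree-1 surface, so deg p = 2.
Then, from the axis intercepts and sections: it misses every integer gridline on the y-axis; it misses every integer gridline on the x-axis.
Finally, fitting integer coefficients to these (and the overall shape) gives p.

2*x^2 + x*y + 3*y^2 - z^2 + 3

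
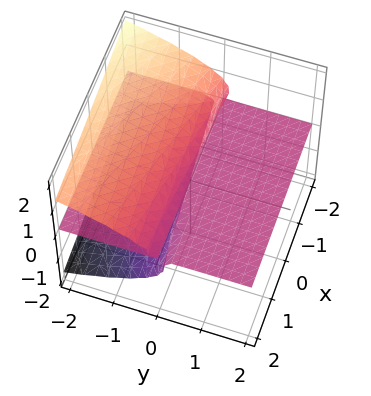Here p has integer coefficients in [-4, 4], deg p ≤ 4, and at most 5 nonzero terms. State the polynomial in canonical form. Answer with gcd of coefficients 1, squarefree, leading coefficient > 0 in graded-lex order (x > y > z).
First, degree: the shape is more complex than any degree-2 surface, so deg p = 3.
Then, from the visible intercepts: every point of the x-axis in the box is on the surface; it crosses the z-axis at the gridline z = 0; the visible y-axis segment lies entirely on the surface.
Finally, the integer polynomial consistent with all of this is the stated p.

x*z^2 + 3*z^3 + 3*y*z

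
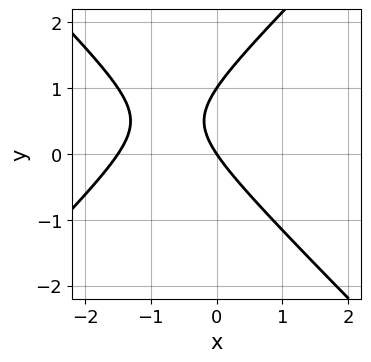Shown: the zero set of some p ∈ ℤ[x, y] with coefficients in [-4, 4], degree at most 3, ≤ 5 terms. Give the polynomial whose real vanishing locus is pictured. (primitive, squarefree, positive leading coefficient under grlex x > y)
(a) deg p = 2. A generic line meets the curve in up to 2 points.
(b) Reading off the gridlines: among the integer gridlines, it crosses the y-axis at y ∈ {0, 1}; it crosses the x-axis at the gridline x = 0.
(c) Assembling these constraints gives the stated polynomial.

2*x^2 - 2*y^2 + 3*x + 2*y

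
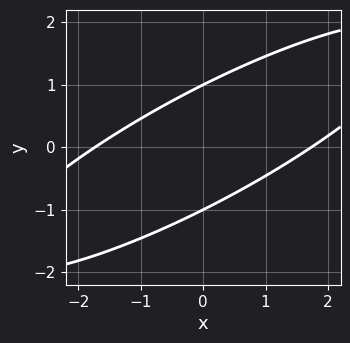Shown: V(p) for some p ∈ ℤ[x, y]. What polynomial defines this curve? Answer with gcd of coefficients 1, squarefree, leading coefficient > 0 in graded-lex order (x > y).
(a) The degree is 2 — a generic line meets the curve in up to 2 points.
(b) Against the integer gridlines: among the integer gridlines, it crosses the y-axis at y ∈ {-1, 1}.
(c) Assembling these constraints gives the stated polynomial.

x^2 - 3*x*y + 3*y^2 - 3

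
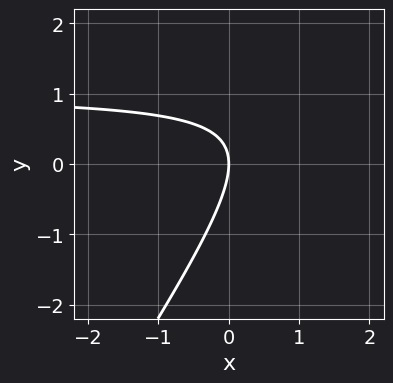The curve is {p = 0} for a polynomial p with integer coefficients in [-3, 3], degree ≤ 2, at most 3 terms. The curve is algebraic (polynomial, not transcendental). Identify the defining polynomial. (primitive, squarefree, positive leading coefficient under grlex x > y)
3*x*y - 2*y^2 - 3*x

The degree is 2 — no degree-1 curve has this shape.
From the axis intercepts and sections: it crosses the y-axis at the gridline y = 0; it meets the x-axis at x = 0 (among the integer gridlines).
The integer polynomial consistent with all of this is the stated p.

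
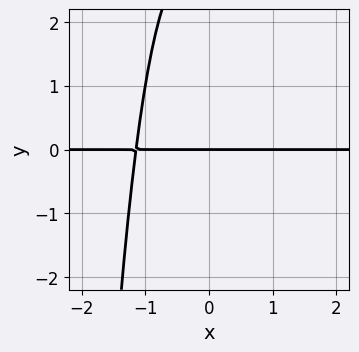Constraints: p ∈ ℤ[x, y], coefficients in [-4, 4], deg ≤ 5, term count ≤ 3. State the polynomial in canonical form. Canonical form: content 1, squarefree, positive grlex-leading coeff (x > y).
Degree: the shape is more complex than any degree-3 curve, so deg p = 4.
From the axis intercepts and sections: the visible x-axis segment lies entirely on the curve; one y-axis crossing is at y = 0.
Putting this together gives p.

2*x^3*y - y^2 + 3*y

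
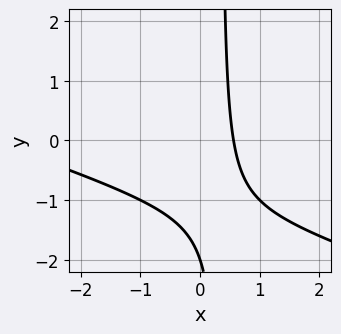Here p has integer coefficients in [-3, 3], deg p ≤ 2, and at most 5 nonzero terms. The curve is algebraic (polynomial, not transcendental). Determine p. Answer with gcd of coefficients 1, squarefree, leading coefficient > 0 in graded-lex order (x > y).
x^2 + 3*x*y + 3*x - y - 2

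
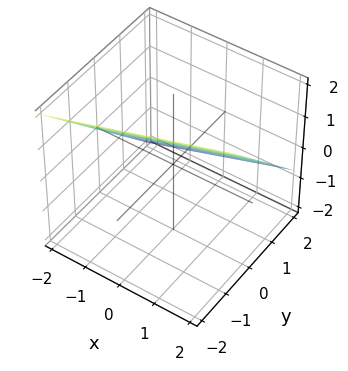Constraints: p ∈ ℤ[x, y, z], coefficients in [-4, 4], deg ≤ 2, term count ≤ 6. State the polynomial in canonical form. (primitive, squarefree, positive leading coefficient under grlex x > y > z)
First, degree: the surface is flat (a plane), so deg p = 1.
Next, from the axis intercepts and sections: it meets the x-axis at x = -2 (among the integer gridlines).
Finally, the integer polynomial consistent with all of this is the stated p.

x - 3*y - 3*z + 2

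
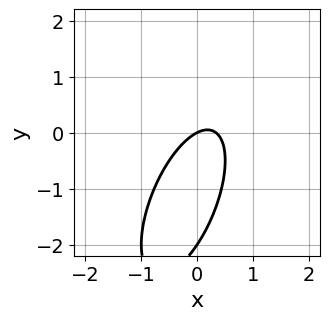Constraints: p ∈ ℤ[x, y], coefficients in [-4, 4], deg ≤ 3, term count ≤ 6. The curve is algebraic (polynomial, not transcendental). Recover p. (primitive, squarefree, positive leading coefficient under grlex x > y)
1. Degree: a generic line meets the curve in up to 2 points, so deg p = 2.
2. Against the integer gridlines: the y-axis gridline crossings are at y ∈ {-2, 0}; it meets the x-axis at x = 0 (among the integer gridlines).
3. Matching integer coefficients to the picture gives p.

3*x^2 - 2*x*y + y^2 - x + 2*y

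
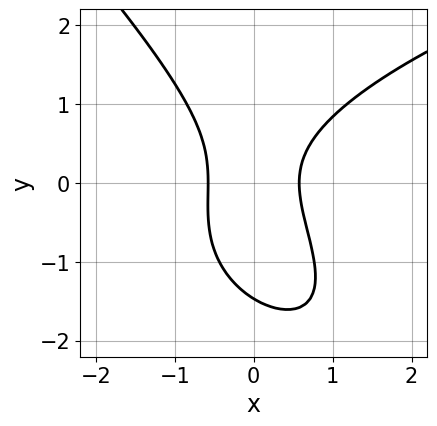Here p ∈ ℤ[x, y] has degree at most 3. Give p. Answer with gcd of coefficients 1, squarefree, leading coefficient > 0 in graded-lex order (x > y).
Degree: the shape is more complex than any degree-2 curve, so deg p = 3.
Solving for integer coefficients yields p as stated.

x*y^2 + y^3 - 3*x^2 + y^2 + 1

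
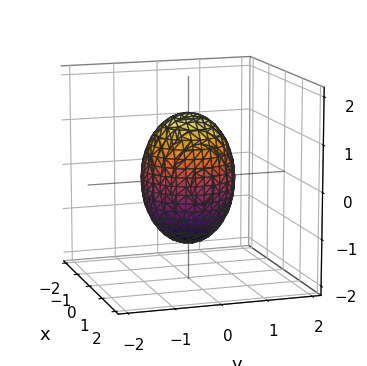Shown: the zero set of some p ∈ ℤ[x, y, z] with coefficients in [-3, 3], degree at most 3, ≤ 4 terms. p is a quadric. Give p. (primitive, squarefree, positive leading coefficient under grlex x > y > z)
1. The degree is 2 — bounded and convex; a quadric.
2. By symmetry, the z-axis is an axis of rotation, so x and y enter only as x² + y²; mirror symmetry z ↦ −z ⇒ only even powers of z.
3. Reading off the gridlines: the y-axis gridline crossings are at y ∈ {-1, 1}; among the integer gridlines, it crosses the x-axis at x ∈ {-1, 1}.
4. Fitting integer coefficients to these (and the overall shape) gives p.

2*x^2 + 2*y^2 + z^2 - 2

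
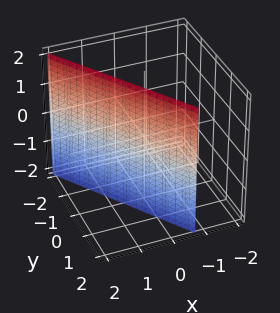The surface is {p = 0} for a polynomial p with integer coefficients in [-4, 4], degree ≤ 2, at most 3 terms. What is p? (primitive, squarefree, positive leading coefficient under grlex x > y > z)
(a) deg p = 1.
(b) From the axis intercepts and sections: it misses every integer gridline on the z-axis; one y-axis crossing is at y = 1.
(c) The integer polynomial consistent with all of this is the stated p.

3*x + 2*y - 2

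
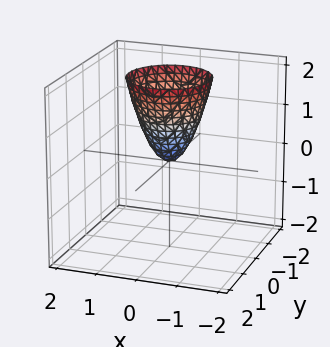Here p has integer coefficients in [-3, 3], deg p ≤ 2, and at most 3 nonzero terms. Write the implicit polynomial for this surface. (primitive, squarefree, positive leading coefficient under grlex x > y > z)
First, degree: a paraboloid; a quadric, so deg p = 2.
Then, symmetries: rotational symmetry about the z-axis ⇒ p depends on x, y only through x² + y².
Next, against the integer gridlines: one z-axis crossing is at z = 0; it crosses the y-axis at the gridline y = 0.
Finally, matching integer coefficients to the picture gives p.

2*x^2 + 2*y^2 - z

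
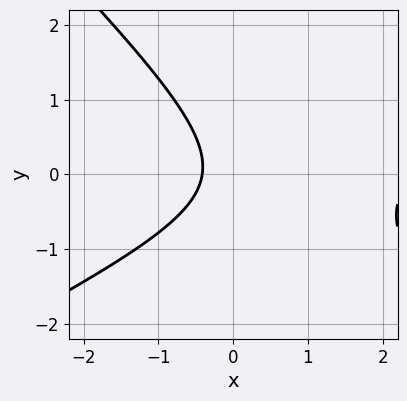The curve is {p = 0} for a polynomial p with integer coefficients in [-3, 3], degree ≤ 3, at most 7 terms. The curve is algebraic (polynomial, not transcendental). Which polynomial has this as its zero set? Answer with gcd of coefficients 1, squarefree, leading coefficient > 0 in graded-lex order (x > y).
x^2 - x*y - 2*y^2 - 2*x - 1

The degree is 2 — the shape is more complex than any degree-1 curve.
From the axis intercepts and sections: it misses every integer gridline on the y-axis.
Putting this together gives p.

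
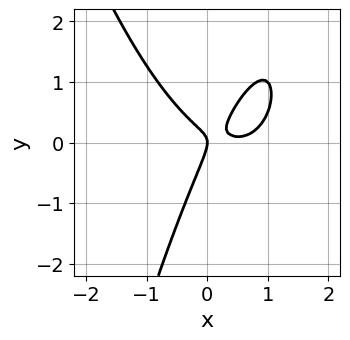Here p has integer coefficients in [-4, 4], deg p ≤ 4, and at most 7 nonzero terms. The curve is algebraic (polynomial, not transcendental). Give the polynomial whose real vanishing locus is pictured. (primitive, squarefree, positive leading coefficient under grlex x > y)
First, deg p = 3.
Next, reading off the gridlines: it crosses the x-axis at the gridline x = 0; it crosses the y-axis at the gridline y = 0.
Finally, assembling these constraints gives the stated polynomial.

3*x^3 - 3*x^2 - 3*x*y + 2*y^2 + x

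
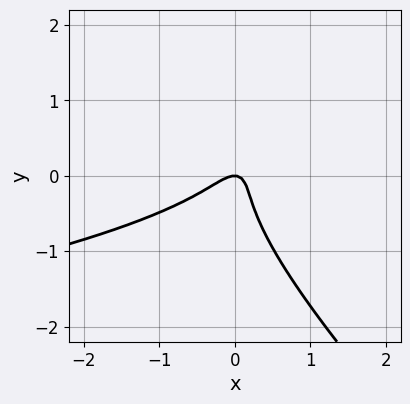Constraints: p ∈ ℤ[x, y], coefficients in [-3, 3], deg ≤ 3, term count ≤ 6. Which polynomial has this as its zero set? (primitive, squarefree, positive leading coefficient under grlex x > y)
3*x*y^2 + 3*y^3 + 3*x^2 - 3*x*y + y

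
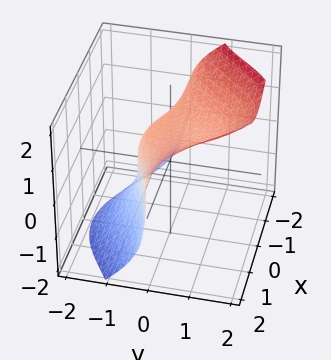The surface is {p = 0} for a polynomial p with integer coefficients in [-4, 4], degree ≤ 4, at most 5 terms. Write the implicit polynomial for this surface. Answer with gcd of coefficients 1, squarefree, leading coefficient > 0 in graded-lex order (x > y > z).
2*x^2*y + y^3 - z^3 - y^2 + 1

The degree is 3 — the shape is more complex than any degree-2 surface.
Reading off the gridlines: it meets the z-axis at z = 1 (among the integer gridlines); it misses every integer gridline on the x-axis.
These observations pin down the coefficients.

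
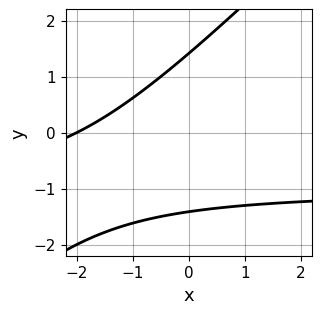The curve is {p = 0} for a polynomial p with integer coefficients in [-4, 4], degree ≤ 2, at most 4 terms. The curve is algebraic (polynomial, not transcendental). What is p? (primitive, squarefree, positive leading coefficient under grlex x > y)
First, deg p = 2. No degree-1 curve has this shape.
Next, observable constraints: it crosses the x-axis at the gridline x = -2.
Finally, solving for integer coefficients yields p as stated.

x*y - y^2 + x + 2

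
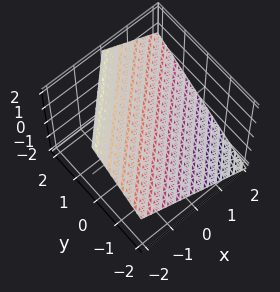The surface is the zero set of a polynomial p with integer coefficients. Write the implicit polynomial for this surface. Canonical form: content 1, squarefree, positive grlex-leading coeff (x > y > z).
2*x - 2*y + 3*z - 2

First, the degree is 1 — the surface is flat (a plane).
Then, checking where it meets the axes: one y-axis crossing is at y = -1; one x-axis crossing is at x = 1.
Finally, together with the visible shape, these determine p as stated.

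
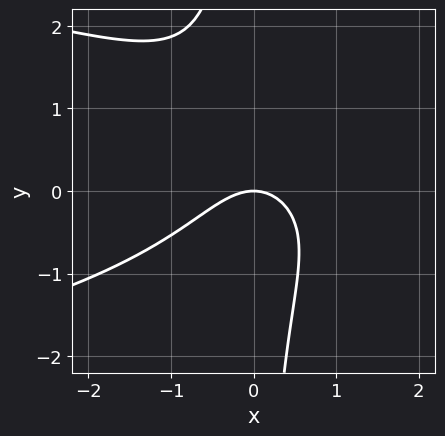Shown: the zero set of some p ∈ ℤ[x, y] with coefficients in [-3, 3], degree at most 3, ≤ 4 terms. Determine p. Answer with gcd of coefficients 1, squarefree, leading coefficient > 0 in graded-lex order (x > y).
First, degree: the shape is more complex than any degree-2 curve, so deg p = 3.
Then, from the axis intercepts and sections: one y-axis crossing is at y = 0; it crosses the x-axis at the gridline x = 0.
Finally, assembling these constraints gives the stated polynomial.

3*x*y^2 + 3*x^2 - x*y + 3*y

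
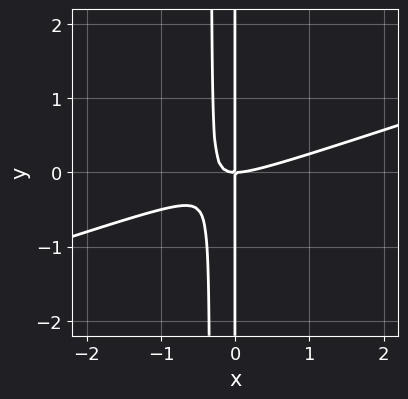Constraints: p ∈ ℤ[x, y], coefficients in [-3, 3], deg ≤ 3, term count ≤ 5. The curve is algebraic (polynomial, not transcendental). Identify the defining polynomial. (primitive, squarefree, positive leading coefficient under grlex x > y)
x^3 - 3*x^2*y - x*y

First, the degree is 3 — a generic line meets the curve in up to 3 points.
Next, checking where it meets the axes: the visible y-axis segment lies entirely on the curve; one x-axis crossing is at x = 0.
Finally, these observations pin down the coefficients.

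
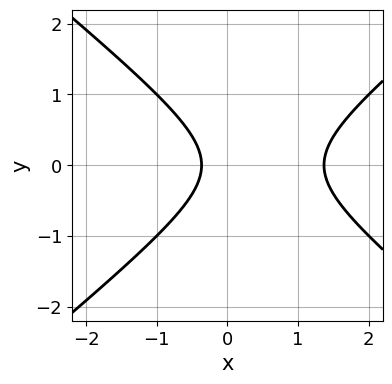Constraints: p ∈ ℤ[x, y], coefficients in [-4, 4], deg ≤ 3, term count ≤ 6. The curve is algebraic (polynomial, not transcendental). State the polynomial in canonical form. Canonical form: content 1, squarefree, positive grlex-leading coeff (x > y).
First, the degree is 2 — no degree-1 curve has this shape.
Next, symmetries: it's symmetric under y → −y, forcing even powers of y.
Then, checking where it meets the axes: it misses every integer gridline on the y-axis.
Finally, together with the visible shape, these determine p as stated.

2*x^2 - 3*y^2 - 2*x - 1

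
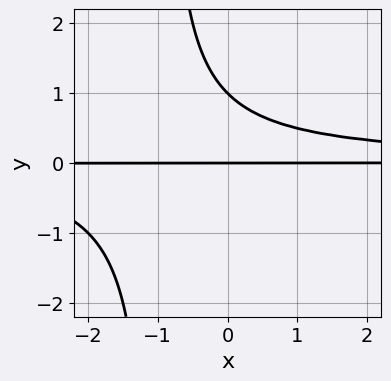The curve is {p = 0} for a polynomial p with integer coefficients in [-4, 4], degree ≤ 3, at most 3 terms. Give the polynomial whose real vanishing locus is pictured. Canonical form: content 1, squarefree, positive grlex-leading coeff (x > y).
x*y^2 + y^2 - y

First, deg p = 3. A generic line meets the curve in up to 3 points.
Next, against the integer gridlines: among the integer gridlines, it crosses the y-axis at y ∈ {0, 1}; every point of the x-axis in the box is on the curve.
Finally, together with the visible shape, these determine p as stated.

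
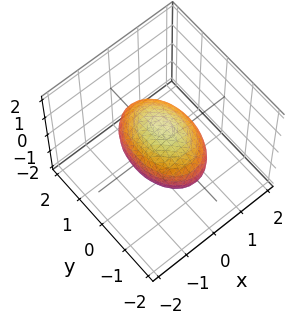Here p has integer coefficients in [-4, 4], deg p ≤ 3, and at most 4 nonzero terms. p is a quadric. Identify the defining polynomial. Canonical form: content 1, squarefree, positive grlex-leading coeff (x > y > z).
(a) deg p = 2.
(b) Symmetries: the x ↦ −x reflection is a symmetry, so x appears only in even powers; it's symmetric under z → −z, forcing even powers of z; it's symmetric under y → −y, forcing even powers of y.
(c) Checking where it meets the axes: the z-axis gridline crossings are at z ∈ {-1, 1}; among the integer gridlines, it crosses the x-axis at x ∈ {-1, 1}.
(d) Assembling these constraints gives the stated polynomial.

2*x^2 + y^2 + 2*z^2 - 2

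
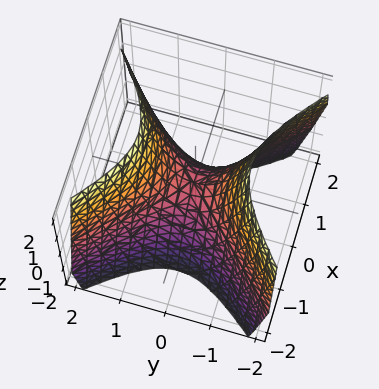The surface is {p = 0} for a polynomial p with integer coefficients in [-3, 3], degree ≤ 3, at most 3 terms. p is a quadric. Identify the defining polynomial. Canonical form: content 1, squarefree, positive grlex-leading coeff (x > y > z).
3*x^2 - 3*y^2 + 2*z

First, the degree is 2 — a hyperbolic paraboloid; a quadric.
Then, symmetries: the y ↦ −y reflection is a symmetry, so y appears only in even powers; the x ↦ −x reflection is a symmetry, so x appears only in even powers.
Then, from the visible intercepts: it crosses the y-axis at the gridline y = 0; one z-axis crossing is at z = 0; it meets the x-axis at x = 0 (among the integer gridlines).
Finally, fitting integer coefficients to these (and the overall shape) gives p.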